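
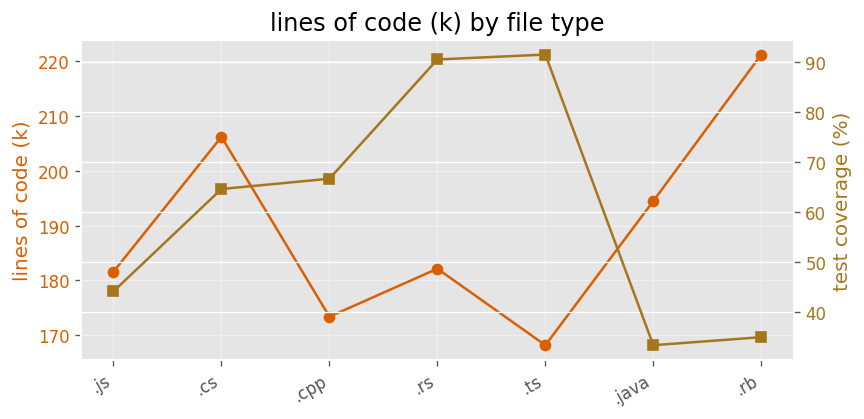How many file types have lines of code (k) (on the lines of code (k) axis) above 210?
Above 210: .rb.

1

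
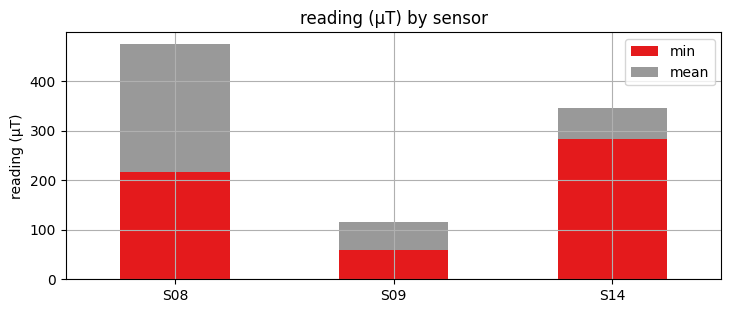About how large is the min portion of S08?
min top ≈ 200, bottom ≈ 0; segment ≈ 200.

≈ 200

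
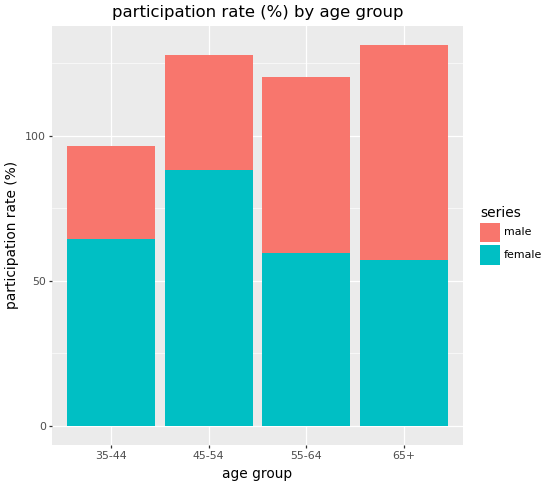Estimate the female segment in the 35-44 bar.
female top ≈ 60, bottom ≈ 0; segment ≈ 60.

≈ 60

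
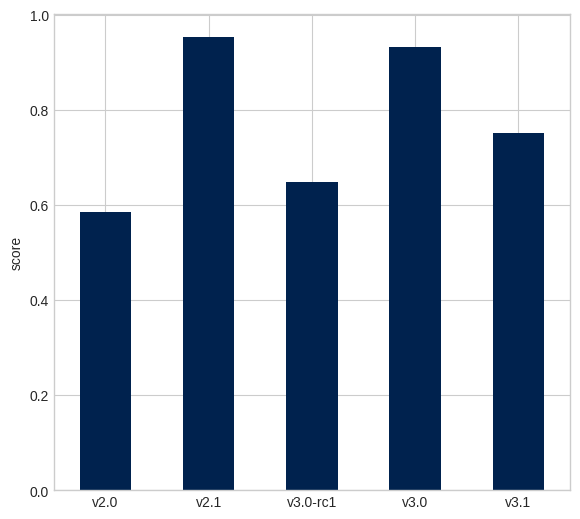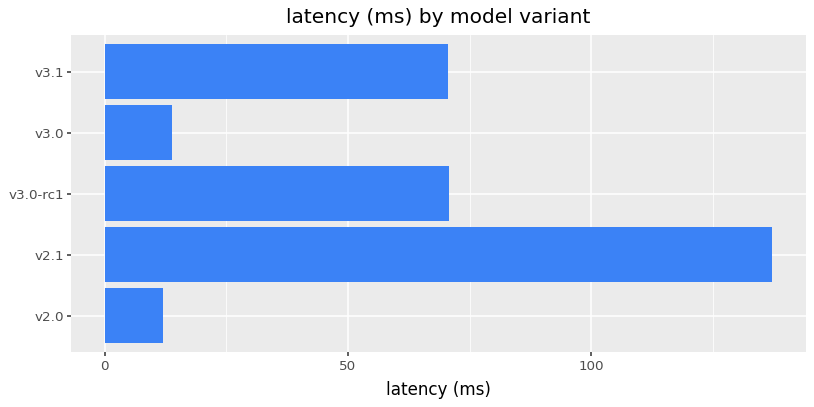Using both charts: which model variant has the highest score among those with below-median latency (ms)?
Chart 2 median latency (ms) ≈ 80; below-median model variants: v2.0, v3.0. Among those, v3.0 has the highest score (≈ 0.9).

v3.0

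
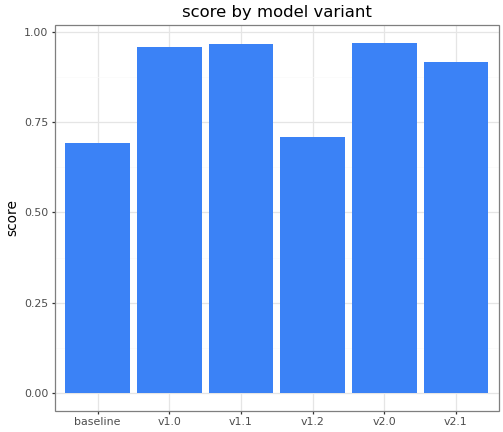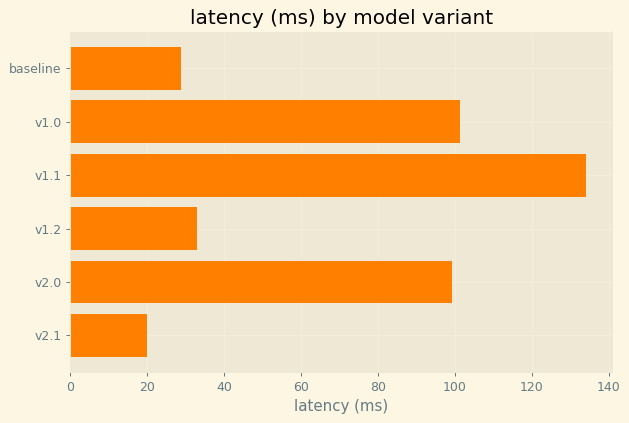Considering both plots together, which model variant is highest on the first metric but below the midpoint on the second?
v2.1

Chart 2 median latency (ms) ≈ 60; below-median model variants: baseline, v1.2, v2.1. Among those, v2.1 has the highest score (≈ 0.9).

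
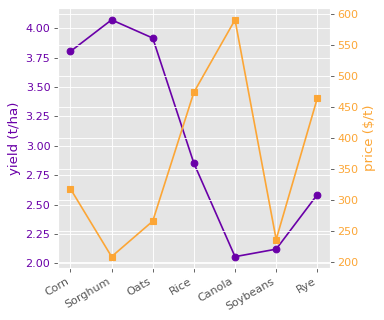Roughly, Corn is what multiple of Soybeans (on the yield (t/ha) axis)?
≈ 1.73×

Corn ≈ 3.8, Soybeans ≈ 2.2; 3.8/2.2 ≈ 1.73.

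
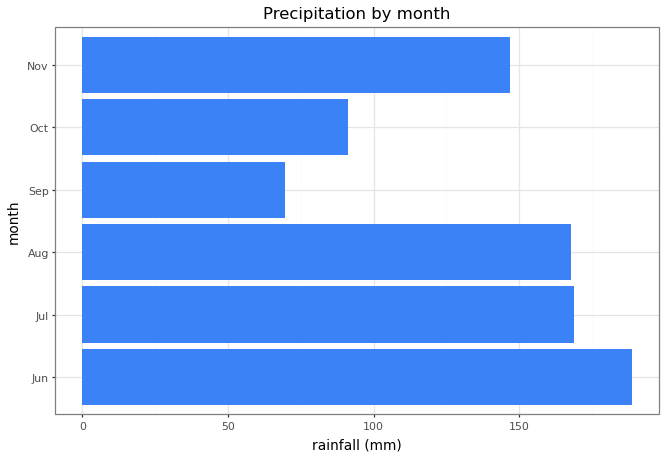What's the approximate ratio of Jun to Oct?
Jun ≈ 180, Oct ≈ 100; 180/100 ≈ 1.8.

≈ 1.8×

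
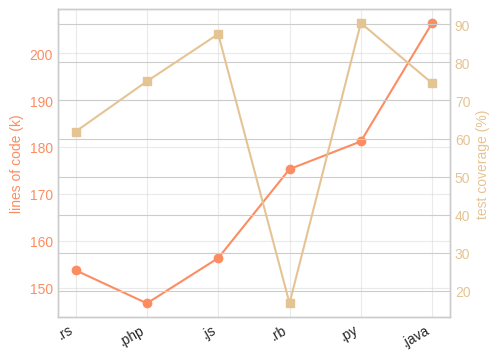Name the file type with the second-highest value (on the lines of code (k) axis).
Top 3 (on the lines of code (k) axis): .java ≈ 205, .py ≈ 180, .rb ≈ 175.

.py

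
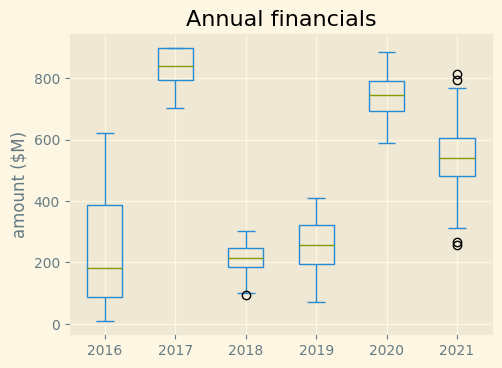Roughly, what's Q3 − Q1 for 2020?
Q3 ≈ 800, Q1 ≈ 700; IQR ≈ 100.

≈ 100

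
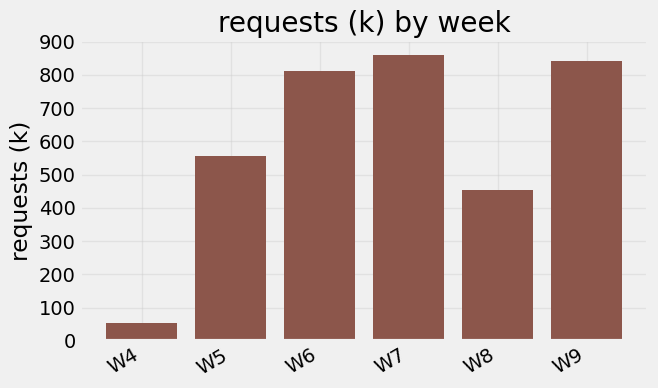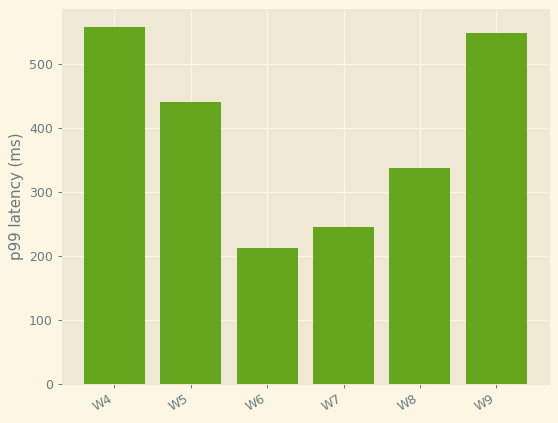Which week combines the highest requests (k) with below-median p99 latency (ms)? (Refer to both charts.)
W7

Chart 2 median p99 latency (ms) ≈ 400; below-median weeks: W6, W7, W8. Among those, W7 has the highest requests (k) (≈ 900).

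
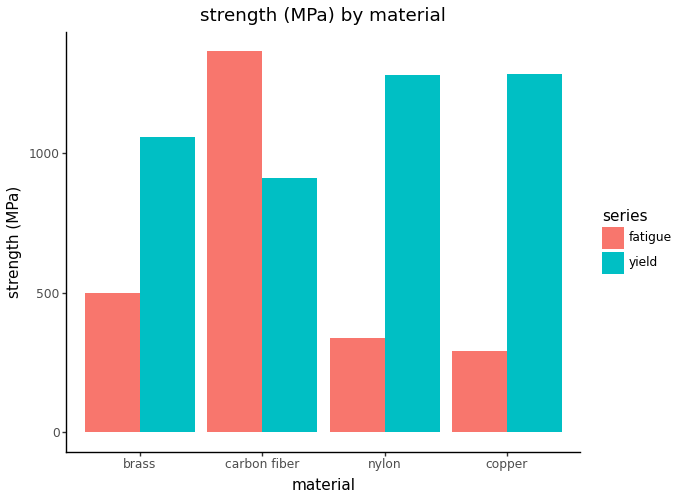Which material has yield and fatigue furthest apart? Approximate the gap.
copper: yield ≈ 1200, fatigue ≈ 200 → gap ≈ 1000. Next-largest (nylon) is only ≈ 800.

copper, ≈ 1000 MPa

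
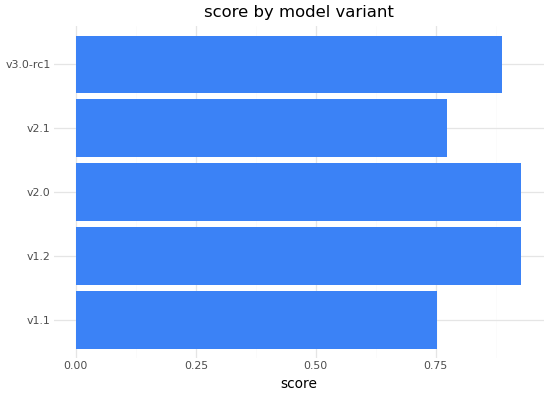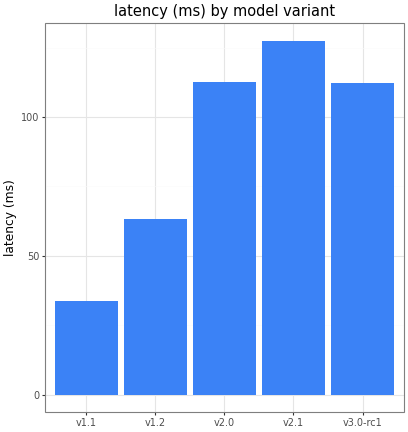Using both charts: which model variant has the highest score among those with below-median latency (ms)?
Chart 2 median latency (ms) ≈ 120; below-median model variants: v1.1, v1.2. Among those, v1.2 has the highest score (≈ 0.9).

v1.2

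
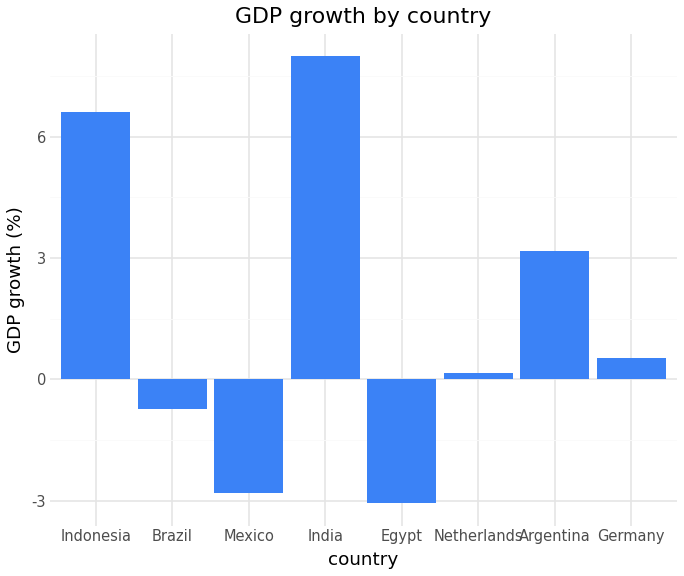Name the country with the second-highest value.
Indonesia

Top 3: India ≈ 8, Indonesia ≈ 7, Argentina ≈ 3.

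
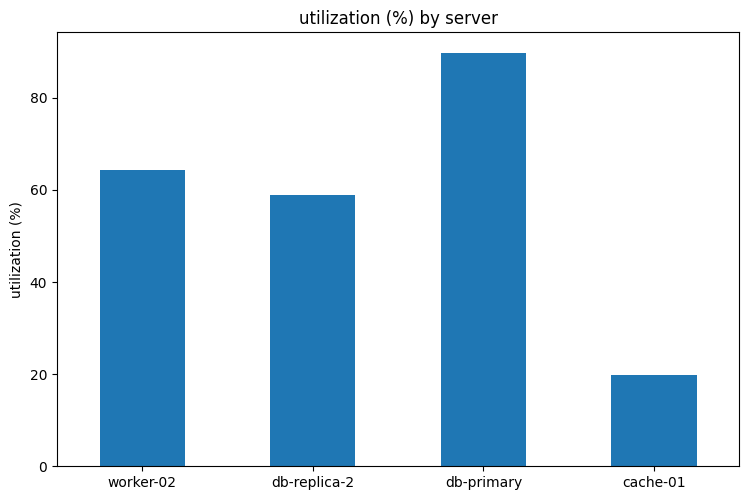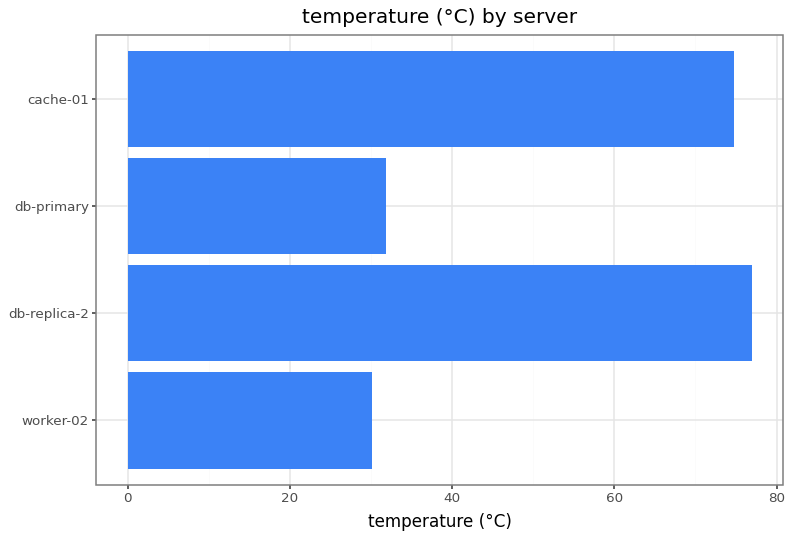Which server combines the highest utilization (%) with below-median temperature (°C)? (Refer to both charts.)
Chart 2 median temperature (°C) ≈ 50; below-median servers: worker-02, db-primary. Among those, db-primary has the highest utilization (%) (≈ 90).

db-primary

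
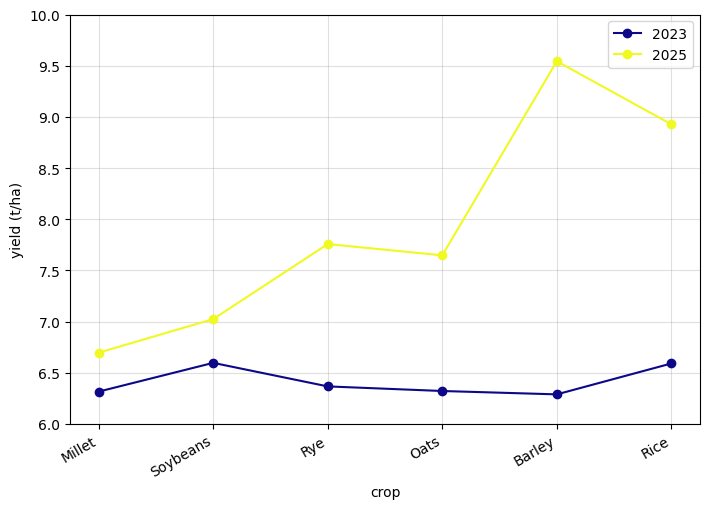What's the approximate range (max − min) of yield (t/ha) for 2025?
Max Barley ≈ 9.5, min Millet ≈ 6.5; range ≈ 3.0.

≈ 3.0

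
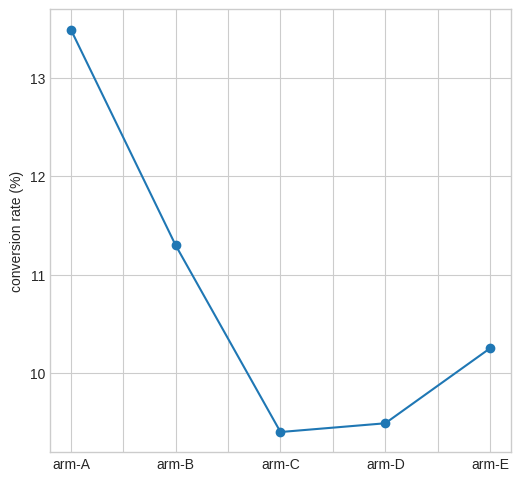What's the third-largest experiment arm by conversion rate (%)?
Top 4: arm-A ≈ 13.5, arm-B ≈ 11.5, arm-E ≈ 10.5, arm-D ≈ 9.5.

arm-E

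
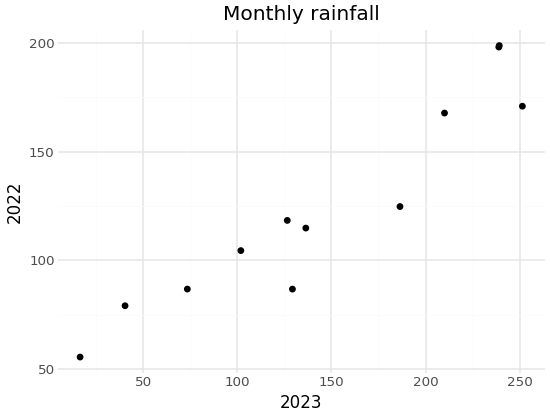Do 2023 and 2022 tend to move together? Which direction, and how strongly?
Points are positively correlated; strong (|r| ≈ 0.9).

positive, strong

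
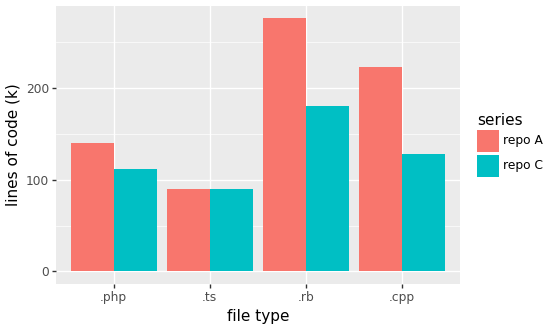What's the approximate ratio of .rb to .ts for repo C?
.rb ≈ 175, .ts ≈ 100; 175/100 ≈ 1.75.

≈ 1.75×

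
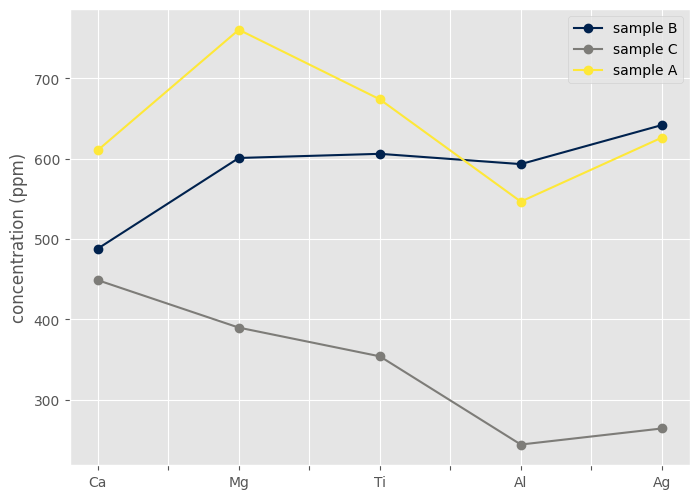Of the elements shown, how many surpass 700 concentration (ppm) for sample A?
Above 700: Mg.

1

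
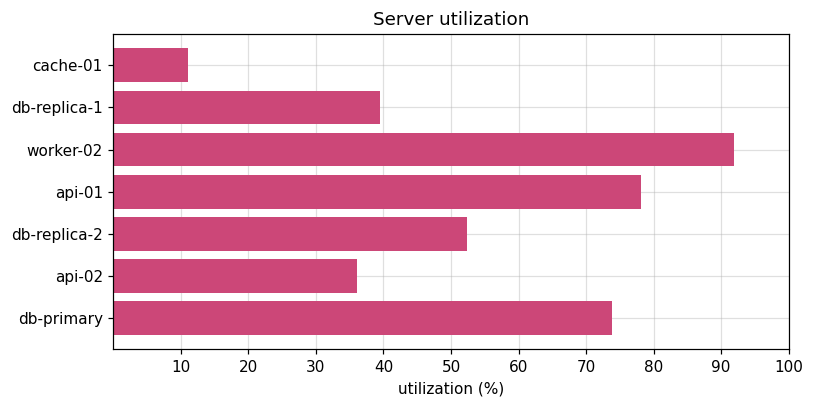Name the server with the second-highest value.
Top 3: worker-02 ≈ 90, api-01 ≈ 80, db-primary ≈ 70.

api-01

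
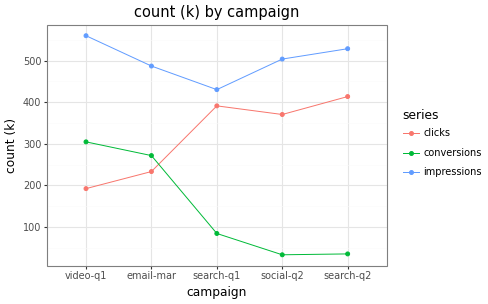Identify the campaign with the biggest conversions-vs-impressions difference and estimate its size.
search-q2, ≈ 500 k

search-q2: conversions ≈ 50, impressions ≈ 550 → gap ≈ 500. Next-largest (social-q2) is only ≈ 450.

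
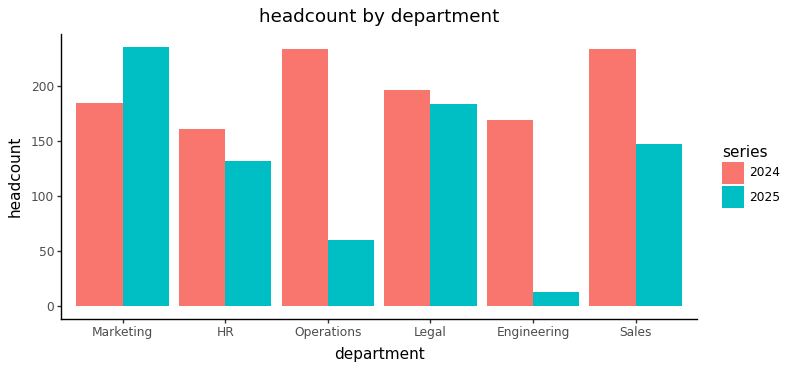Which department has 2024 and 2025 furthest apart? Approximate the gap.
Operations: 2024 ≈ 240, 2025 ≈ 60 → gap ≈ 180. Next-largest (Engineering) is only ≈ 140.

Operations, ≈ 180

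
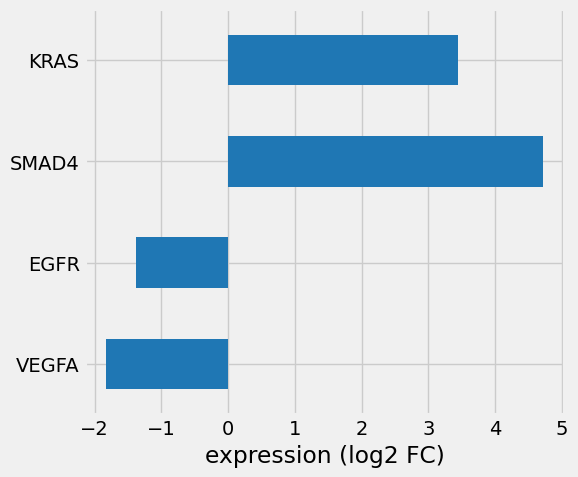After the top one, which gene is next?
Top 3: SMAD4 ≈ 5, KRAS ≈ 3, EGFR ≈ -1.

KRAS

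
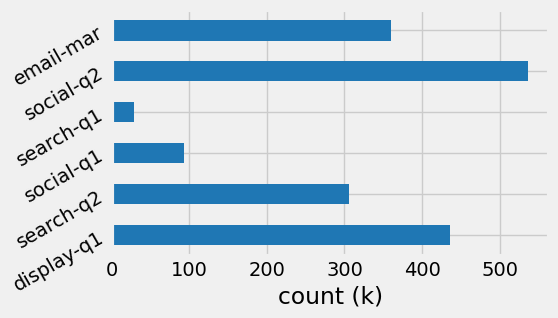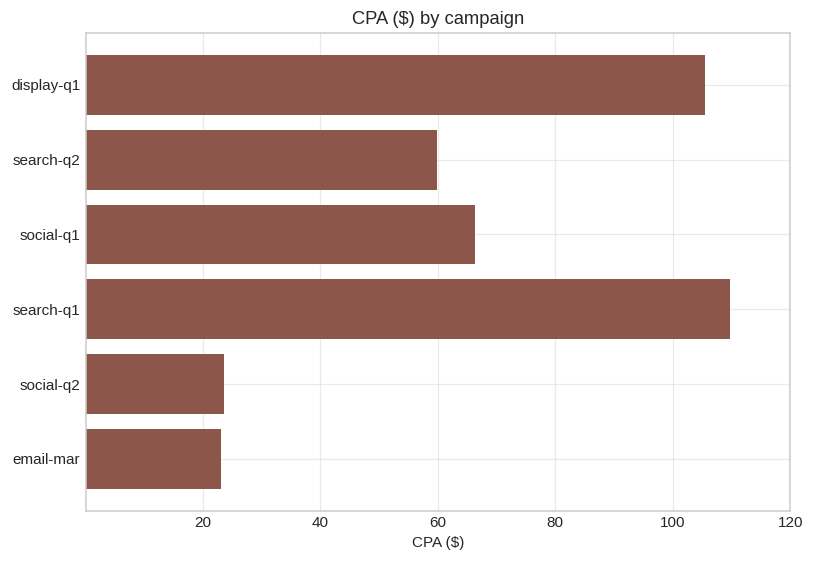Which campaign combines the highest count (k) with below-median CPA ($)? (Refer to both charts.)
social-q2

Chart 2 median CPA ($) ≈ 60; below-median campaigns: search-q2, social-q2, email-mar. Among those, social-q2 has the highest count (k) (≈ 550).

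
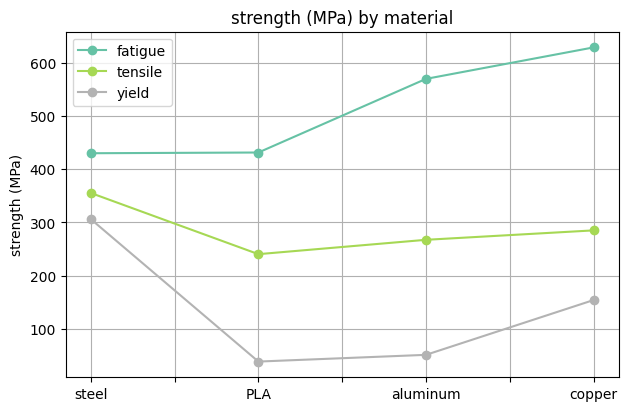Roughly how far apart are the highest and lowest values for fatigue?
Max copper ≈ 650, min steel ≈ 450; range ≈ 200.

≈ 200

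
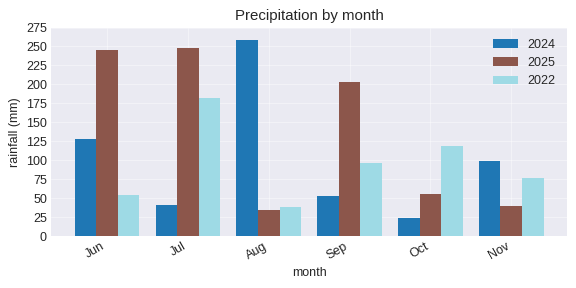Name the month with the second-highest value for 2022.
Oct

Top 3 for 2022: Jul ≈ 175, Oct ≈ 125, Sep ≈ 100.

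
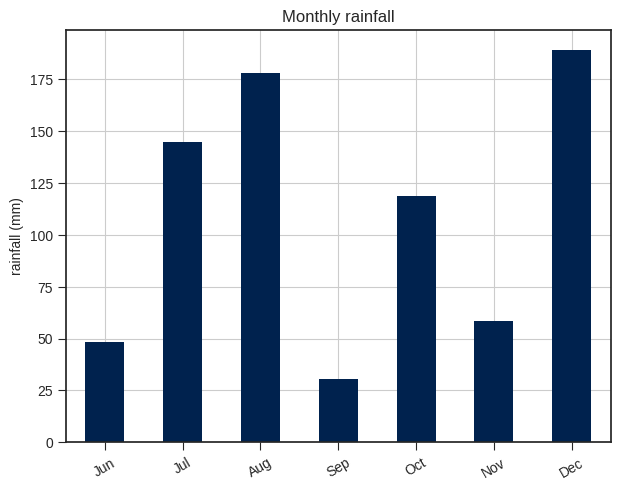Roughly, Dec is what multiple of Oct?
≈ 1.5×

Dec ≈ 180, Oct ≈ 120; 180/120 ≈ 1.5.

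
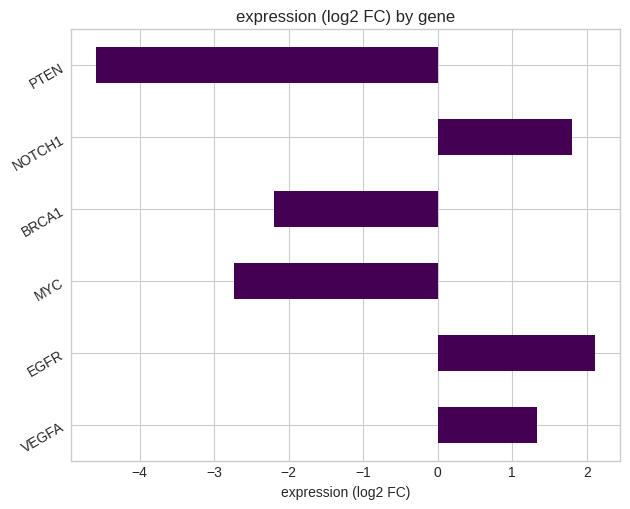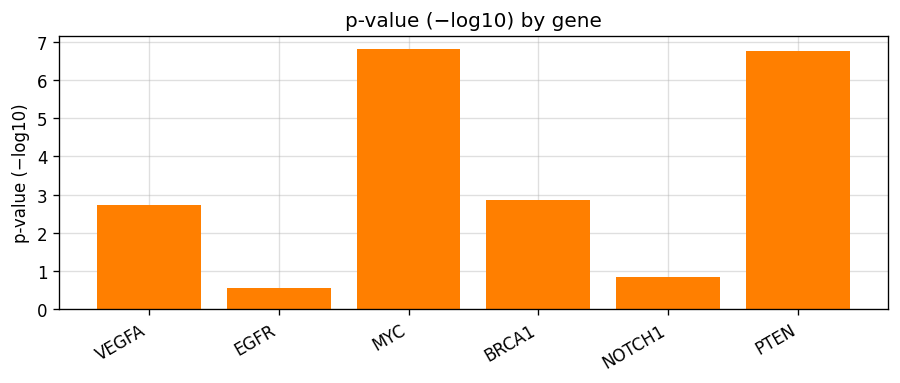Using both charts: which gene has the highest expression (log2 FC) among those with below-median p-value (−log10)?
EGFR

Chart 2 median p-value (−log10) ≈ 3; below-median genes: VEGFA, EGFR, NOTCH1. Among those, EGFR has the highest expression (log2 FC) (≈ 2.2).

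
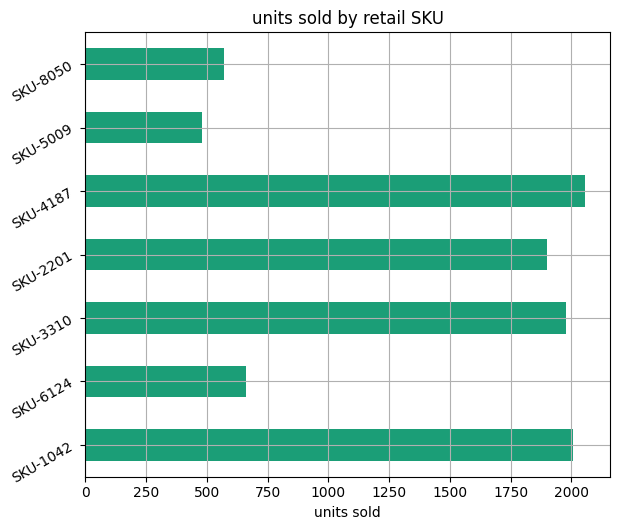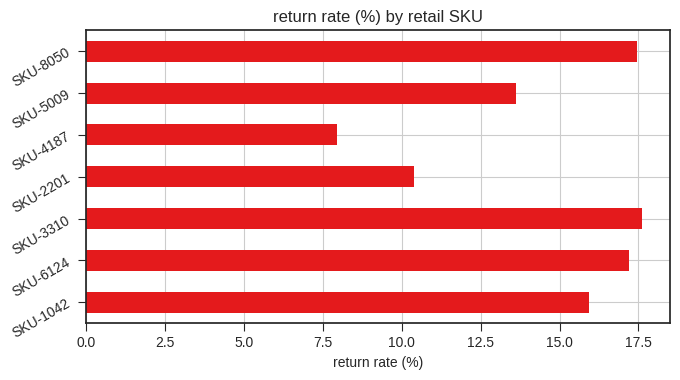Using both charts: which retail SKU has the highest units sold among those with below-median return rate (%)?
Chart 2 median return rate (%) ≈ 16; below-median retail SKUs: SKU-2201, SKU-4187, SKU-5009. Among those, SKU-4187 has the highest units sold (≈ 2000).

SKU-4187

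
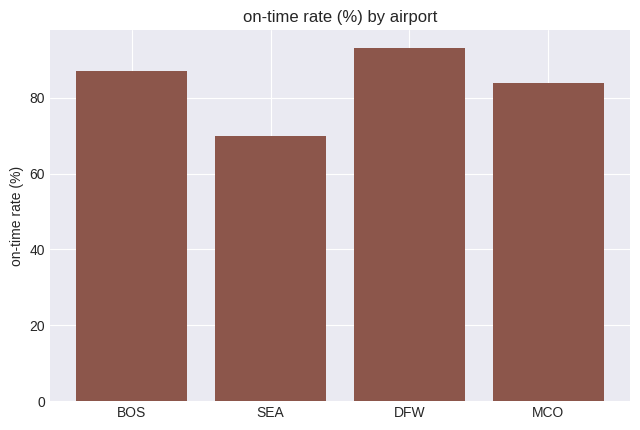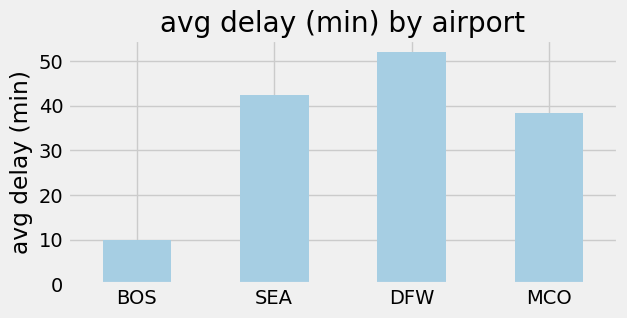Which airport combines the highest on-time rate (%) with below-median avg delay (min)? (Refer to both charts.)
Chart 2 median avg delay (min) ≈ 40; below-median airports: BOS, MCO. Among those, BOS has the highest on-time rate (%) (≈ 90).

BOS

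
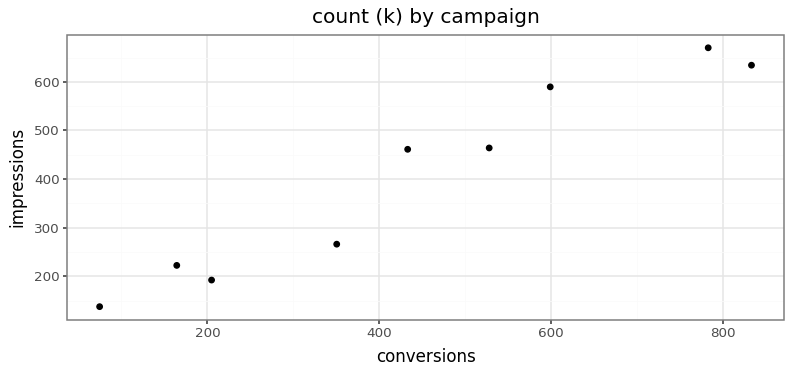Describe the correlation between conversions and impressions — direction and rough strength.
positive, strong

Points are positively correlated; strong (|r| ≈ 1.0).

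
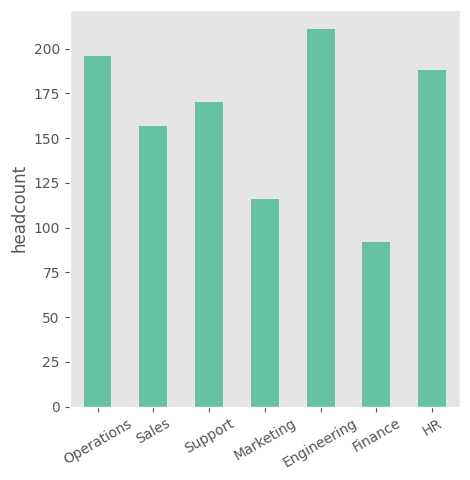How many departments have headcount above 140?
Above 140: Operations, Sales, Support, Engineering, HR.

5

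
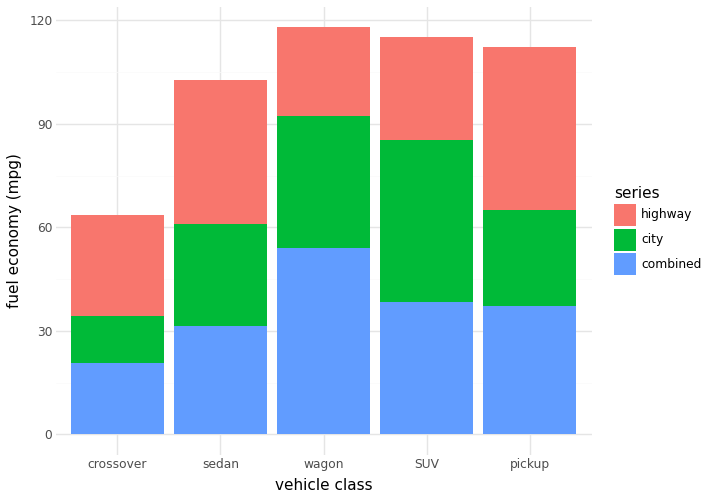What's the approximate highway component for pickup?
highway top ≈ 110, bottom ≈ 60; segment ≈ 50.

≈ 50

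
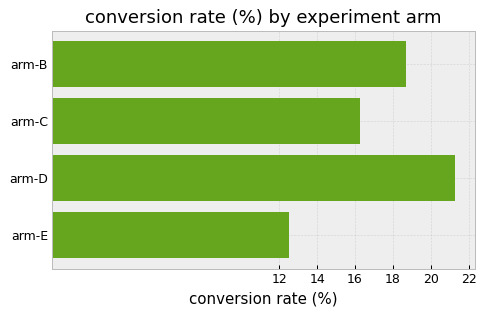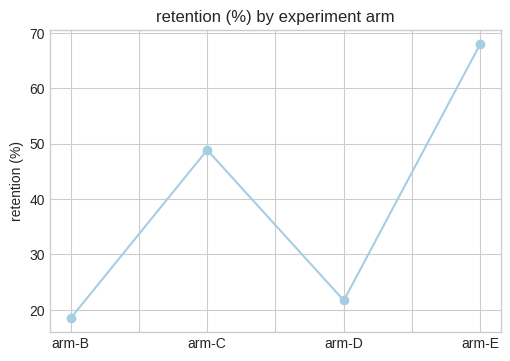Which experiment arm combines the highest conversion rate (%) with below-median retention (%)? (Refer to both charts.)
arm-D

Chart 2 median retention (%) ≈ 40; below-median experiment arms: arm-B, arm-D. Among those, arm-D has the highest conversion rate (%) (≈ 22).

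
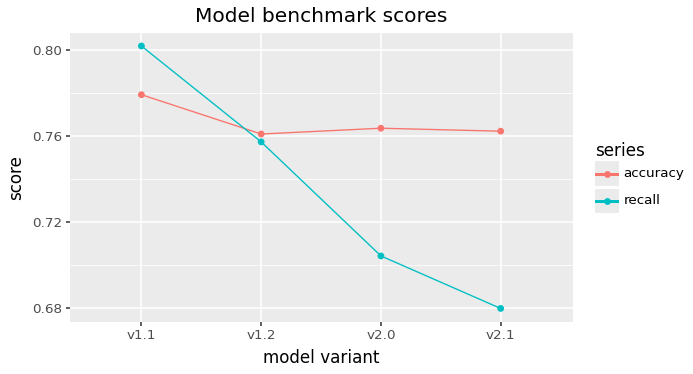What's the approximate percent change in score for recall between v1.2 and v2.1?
≈ -10.5%

v1.2 ≈ 0.76, v2.1 ≈ 0.68; (0.68 − 0.76) / 0.76 ≈ -10.5%.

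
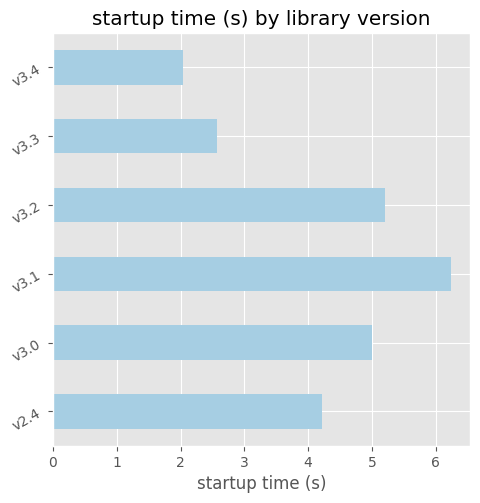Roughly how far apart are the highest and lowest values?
Max v3.1 ≈ 6, min v3.4 ≈ 2; range ≈ 4.

≈ 4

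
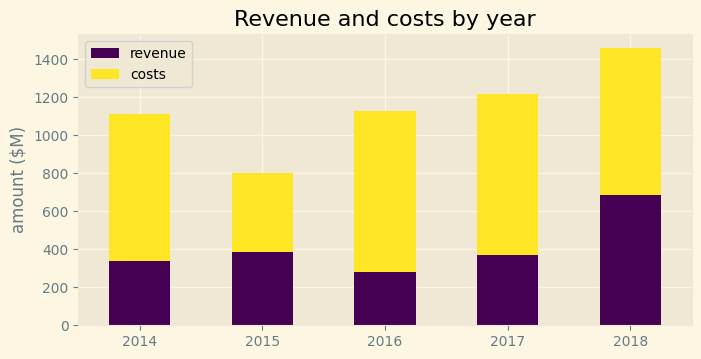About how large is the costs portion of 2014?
≈ 800

costs top ≈ 1200, bottom ≈ 400; segment ≈ 800.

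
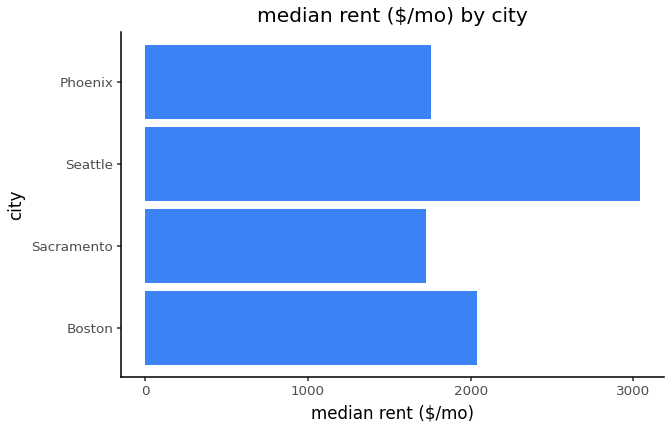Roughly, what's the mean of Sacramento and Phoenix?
(1500 + 2000) / 2 ≈ 1750.

≈ 1750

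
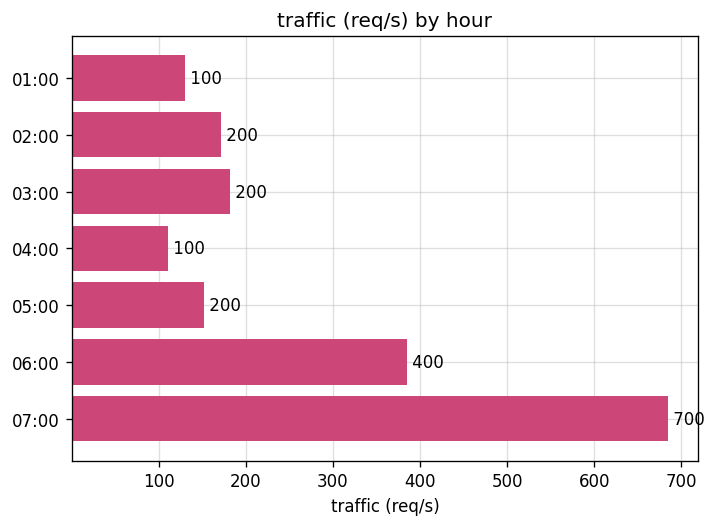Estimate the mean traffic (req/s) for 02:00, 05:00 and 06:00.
(200 + 200 + 400) / 3 ≈ 267.

≈ 267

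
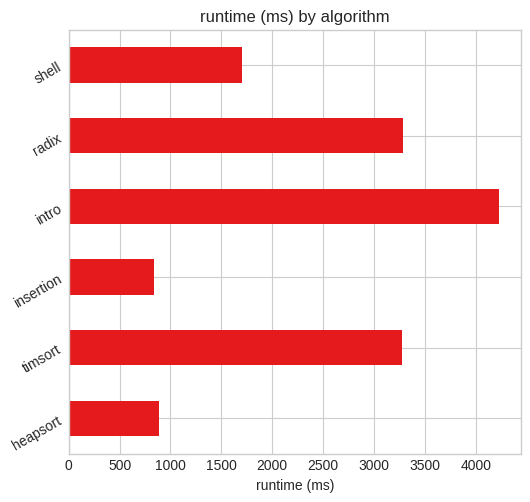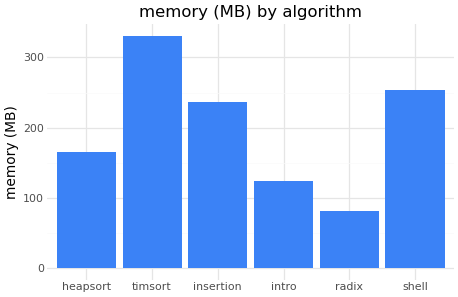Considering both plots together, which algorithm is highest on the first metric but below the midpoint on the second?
intro

Chart 2 median memory (MB) ≈ 200; below-median algorithms: heapsort, intro, radix. Among those, intro has the highest runtime (ms) (≈ 4000).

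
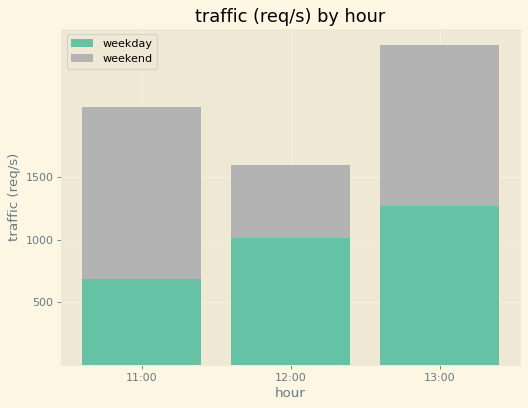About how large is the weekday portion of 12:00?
weekday top ≈ 1000, bottom ≈ 0; segment ≈ 1000.

≈ 1000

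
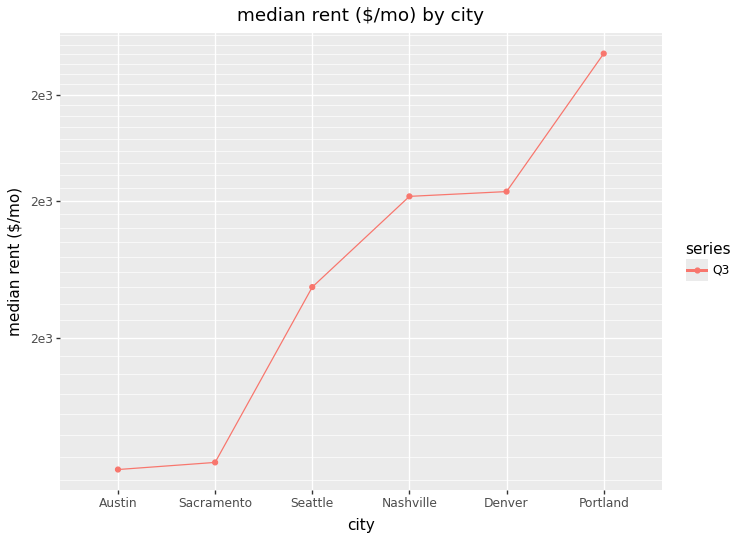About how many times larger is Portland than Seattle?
≈ 1.75×

Portland ≈ 2800, Seattle ≈ 1600; 2800/1600 ≈ 1.75.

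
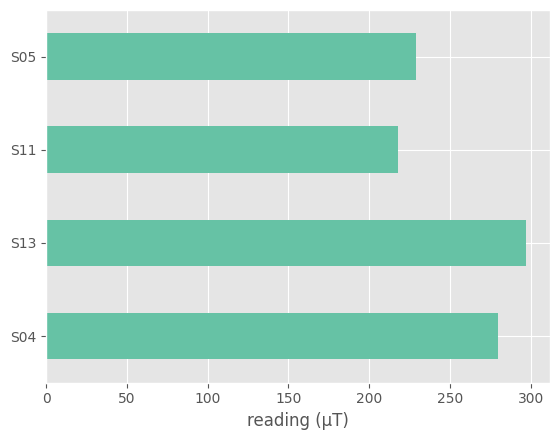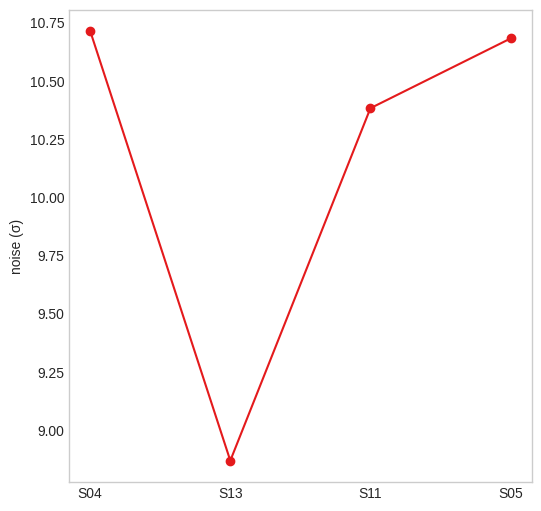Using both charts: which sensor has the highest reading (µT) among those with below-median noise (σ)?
S13

Chart 2 median noise (σ) ≈ 11; below-median sensors: S13, S11. Among those, S13 has the highest reading (µT) (≈ 300).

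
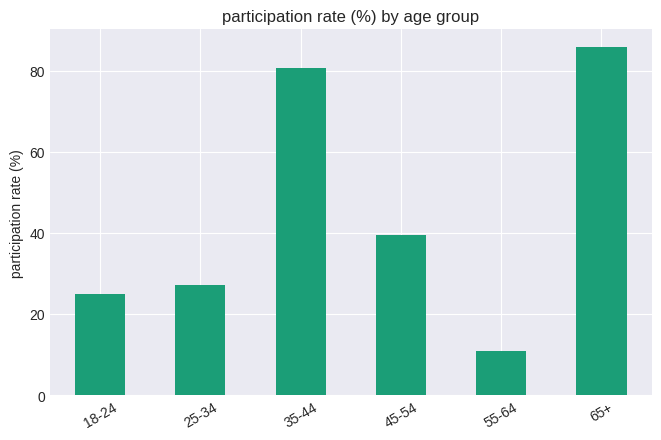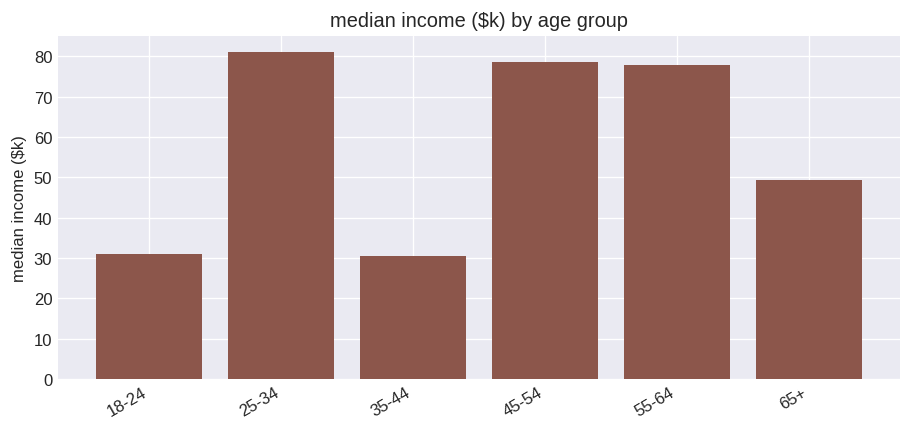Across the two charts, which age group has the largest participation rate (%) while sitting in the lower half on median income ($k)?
Chart 2 median median income ($k) ≈ 60; below-median age groups: 18-24, 35-44, 65+. Among those, 65+ has the highest participation rate (%) (≈ 90).

65+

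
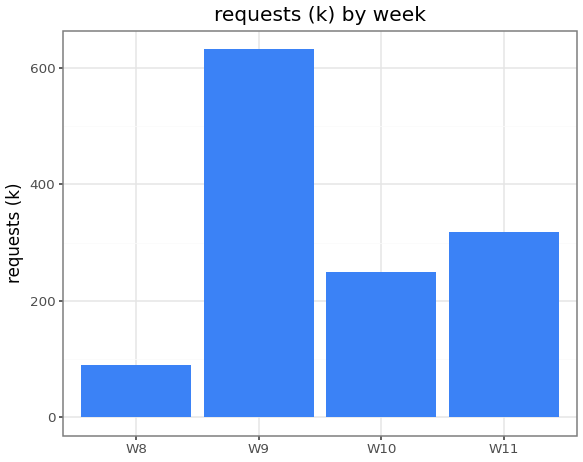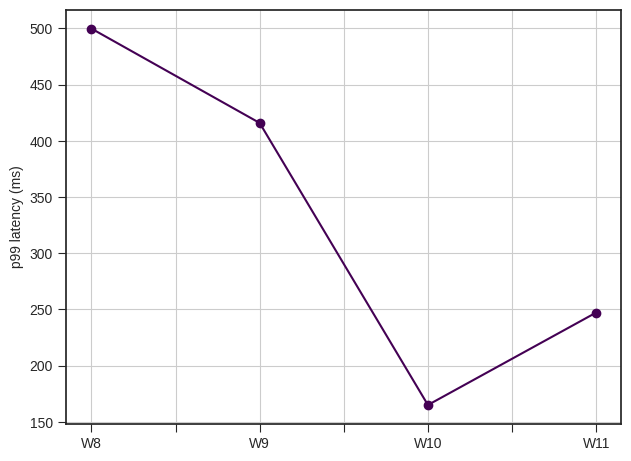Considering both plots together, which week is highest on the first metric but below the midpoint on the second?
Chart 2 median p99 latency (ms) ≈ 350; below-median weeks: W10, W11. Among those, W11 has the highest requests (k) (≈ 300).

W11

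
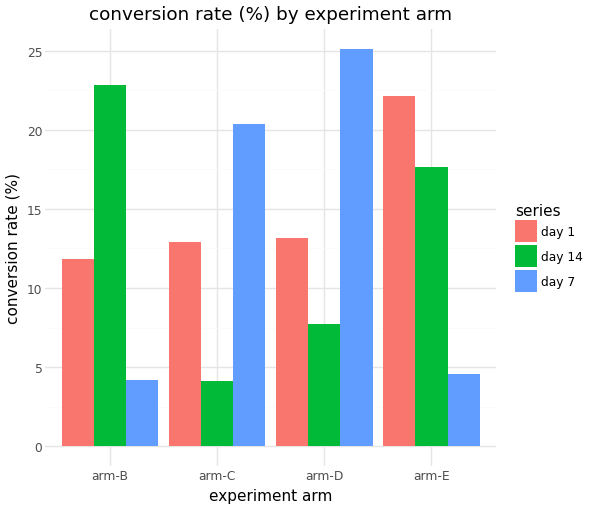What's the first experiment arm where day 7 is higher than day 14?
arm-B: day 7 ≈ 5 vs day 14 ≈ 25 (not yet); arm-C: day 7 ≈ 20 vs day 14 ≈ 5 (first crossover).

arm-C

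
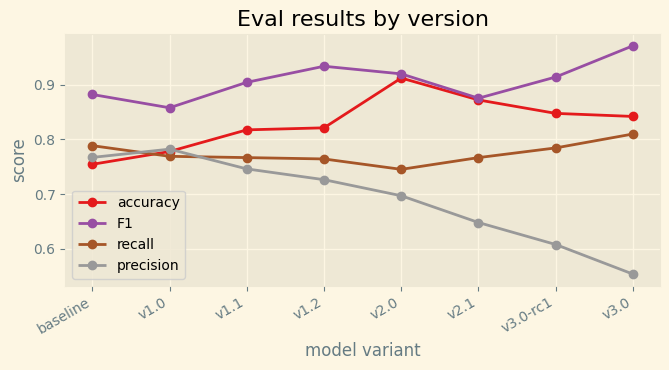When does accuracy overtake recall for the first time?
v1.0

baseline: accuracy ≈ 0.75 vs recall ≈ 0.80 (not yet); v1.0: accuracy ≈ 0.80 vs recall ≈ 0.75 (first crossover).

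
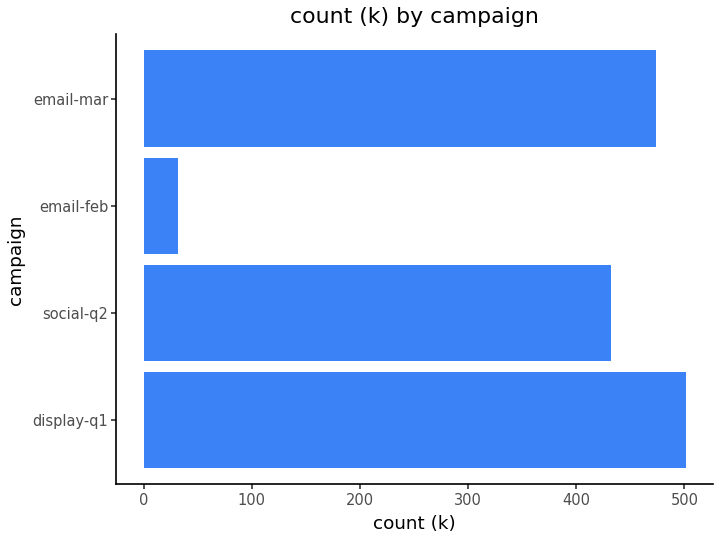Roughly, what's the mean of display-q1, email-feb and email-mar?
(500 + 50 + 450) / 3 ≈ 333.

≈ 333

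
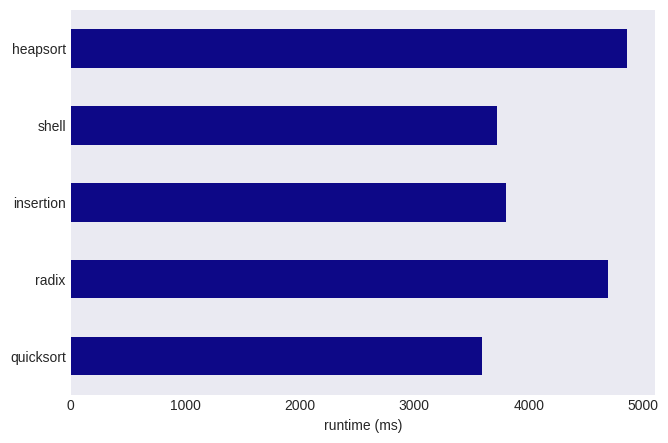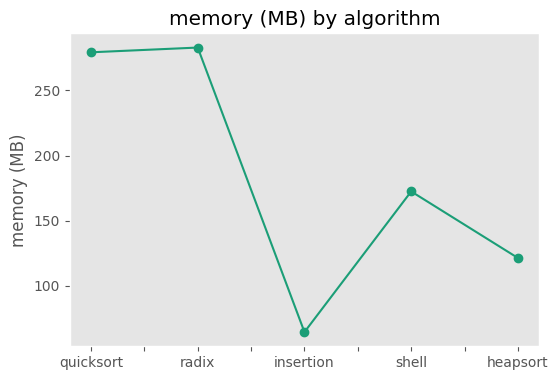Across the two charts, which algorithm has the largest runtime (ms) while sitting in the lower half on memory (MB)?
Chart 2 median memory (MB) ≈ 150; below-median algorithms: insertion, heapsort. Among those, heapsort has the highest runtime (ms) (≈ 5000).

heapsort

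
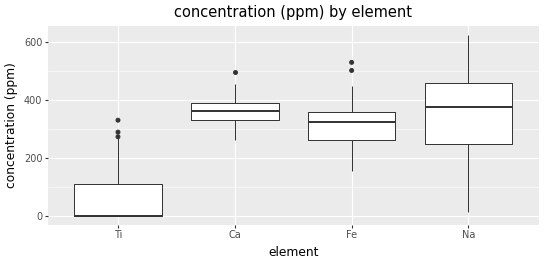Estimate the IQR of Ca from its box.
≈ 50

Q3 ≈ 400, Q1 ≈ 350; IQR ≈ 50.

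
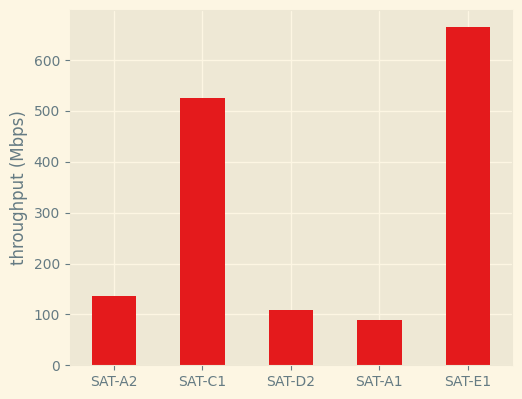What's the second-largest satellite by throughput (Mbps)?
Top 3: SAT-E1 ≈ 700, SAT-C1 ≈ 500, SAT-A2 ≈ 100.

SAT-C1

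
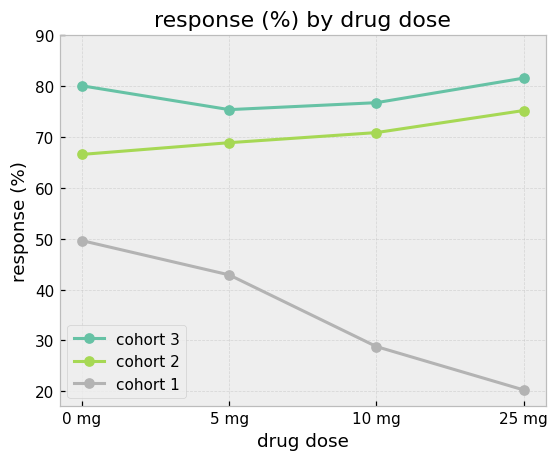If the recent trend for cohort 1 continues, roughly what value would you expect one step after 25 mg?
≈ 10

Last three: 40, 30, 20 → slope ≈ -10/step → next ≈ 10.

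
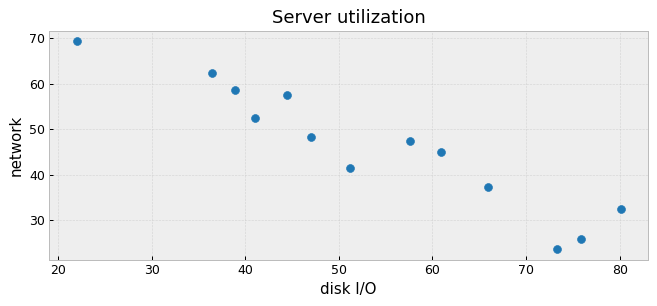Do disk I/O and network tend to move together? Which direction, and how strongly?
Points are negatively correlated; strong (|r| ≈ 0.9).

negative, strong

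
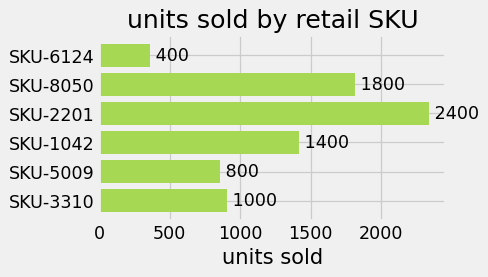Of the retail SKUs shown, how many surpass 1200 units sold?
Above 1200: SKU-8050, SKU-2201, SKU-1042.

3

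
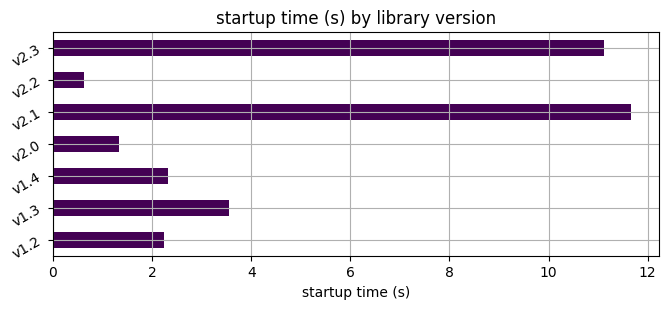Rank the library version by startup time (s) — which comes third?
v1.3

Top 4: v2.1 ≈ 12, v2.3 ≈ 11, v1.3 ≈ 4, v1.4 ≈ 2.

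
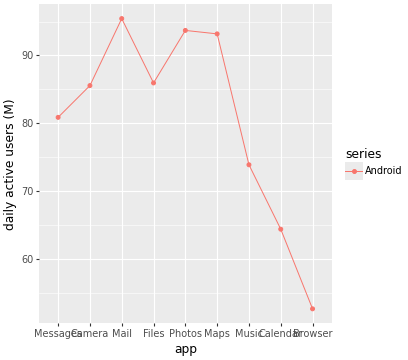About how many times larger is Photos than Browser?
≈ 1.73×

Photos ≈ 95, Browser ≈ 55; 95/55 ≈ 1.73.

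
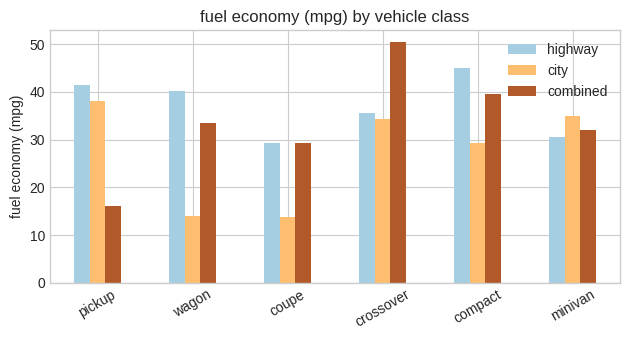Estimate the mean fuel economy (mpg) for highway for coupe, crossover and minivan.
≈ 32

(30 + 35 + 30) / 3 ≈ 32.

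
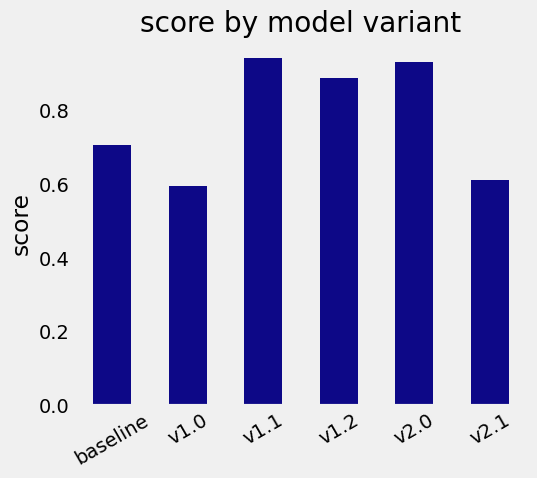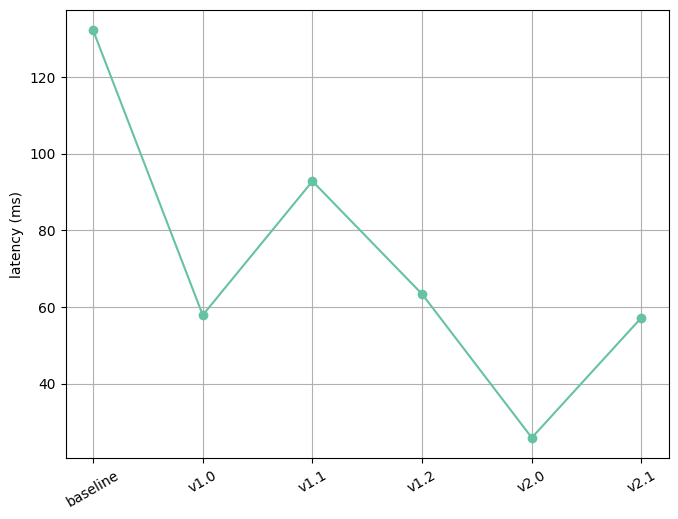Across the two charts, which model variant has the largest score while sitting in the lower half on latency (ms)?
Chart 2 median latency (ms) ≈ 60; below-median model variants: v1.0, v2.0, v2.1. Among those, v2.0 has the highest score (≈ 0.9).

v2.0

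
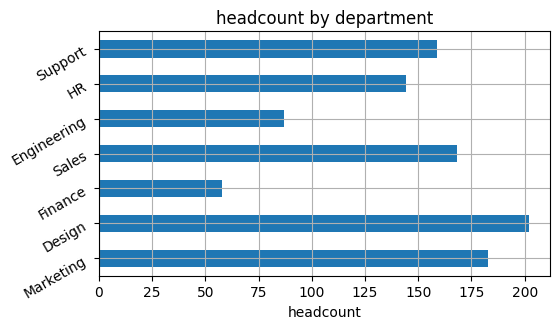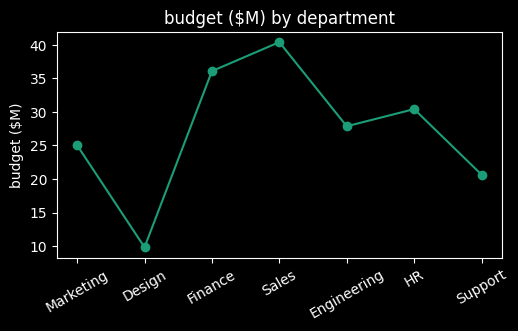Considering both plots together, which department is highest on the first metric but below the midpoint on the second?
Chart 2 median budget ($M) ≈ 30; below-median departments: Marketing, Design, Support. Among those, Design has the highest headcount (≈ 200).

Design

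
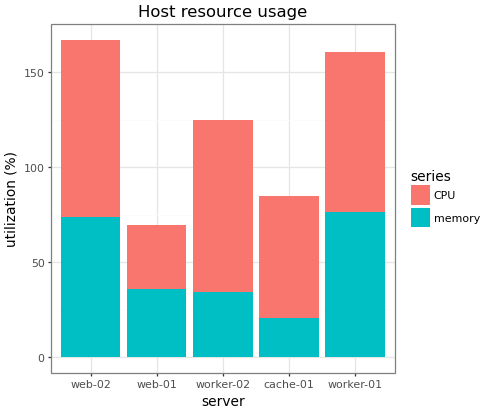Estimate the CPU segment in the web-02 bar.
CPU top ≈ 160, bottom ≈ 80; segment ≈ 80.

≈ 80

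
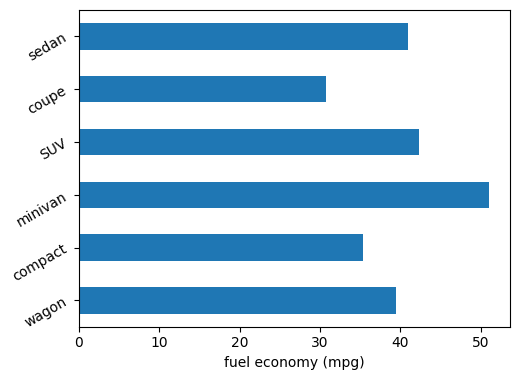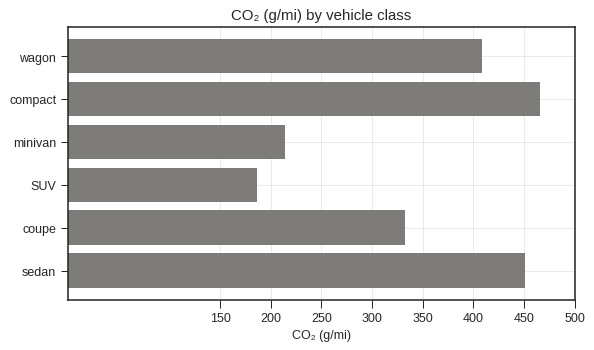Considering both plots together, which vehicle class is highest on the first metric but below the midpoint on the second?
minivan

Chart 2 median CO₂ (g/mi) ≈ 350; below-median vehicle classes: minivan, SUV, coupe. Among those, minivan has the highest fuel economy (mpg) (≈ 50).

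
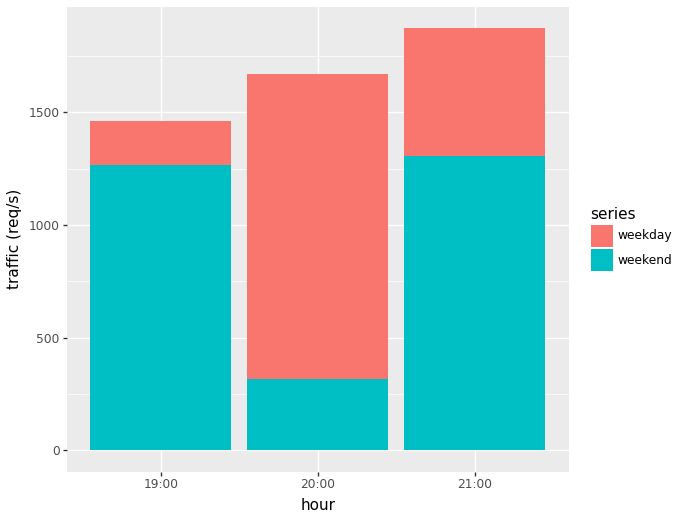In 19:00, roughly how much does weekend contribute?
≈ 1200

weekend top ≈ 1200, bottom ≈ 0; segment ≈ 1200.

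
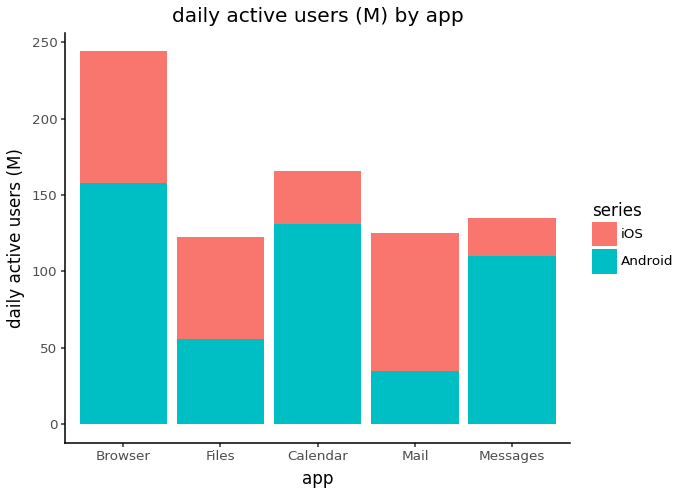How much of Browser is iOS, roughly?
≈ 100

iOS top ≈ 250, bottom ≈ 150; segment ≈ 100.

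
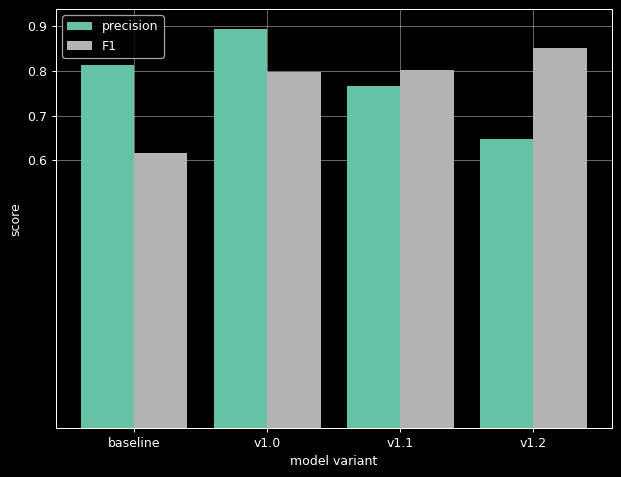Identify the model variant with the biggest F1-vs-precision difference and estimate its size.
v1.2: F1 ≈ 0.9, precision ≈ 0.6 → gap ≈ 0.3. Next-largest (baseline) is only ≈ 0.2.

v1.2, ≈ 0.3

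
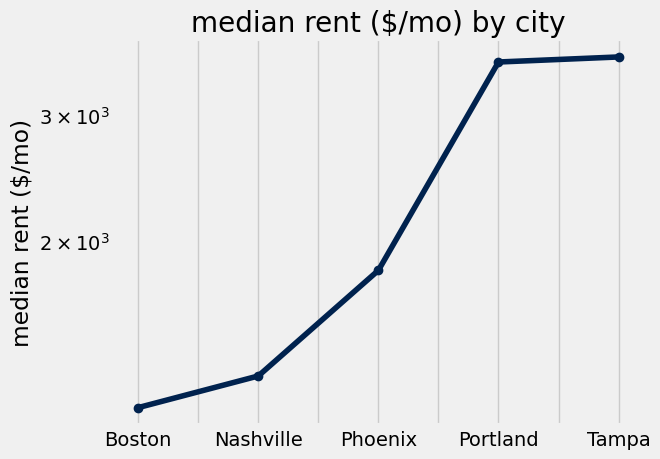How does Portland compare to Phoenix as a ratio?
Portland ≈ 3500, Phoenix ≈ 2000; 3500/2000 ≈ 1.75.

≈ 1.75×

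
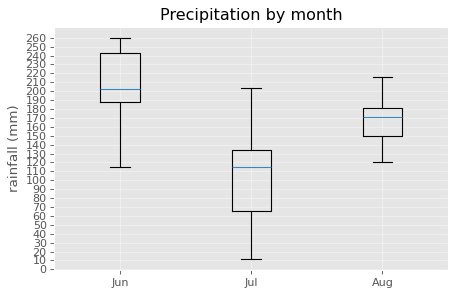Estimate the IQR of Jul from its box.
Q3 ≈ 130, Q1 ≈ 70; IQR ≈ 60.

≈ 60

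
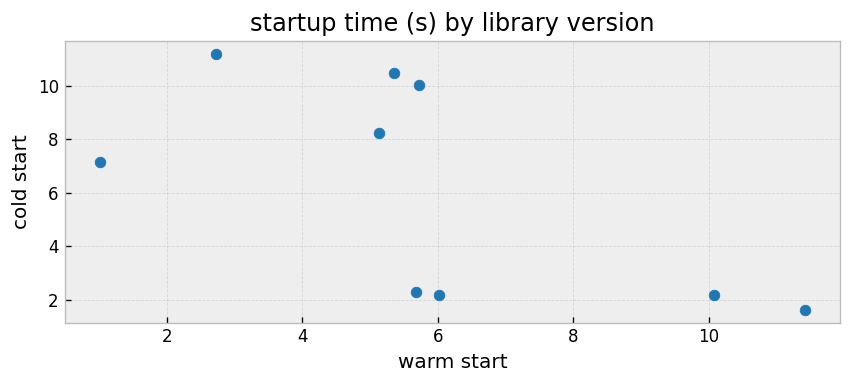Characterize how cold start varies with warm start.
Points are negatively correlated; moderate (|r| ≈ 0.6).

negative, moderate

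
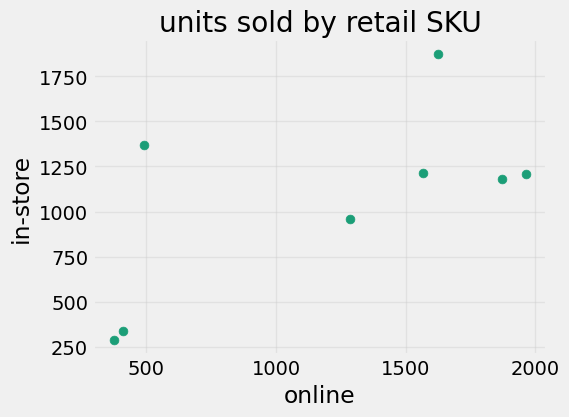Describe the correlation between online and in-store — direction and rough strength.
positive, moderate

Points are positively correlated; moderate (|r| ≈ 0.6).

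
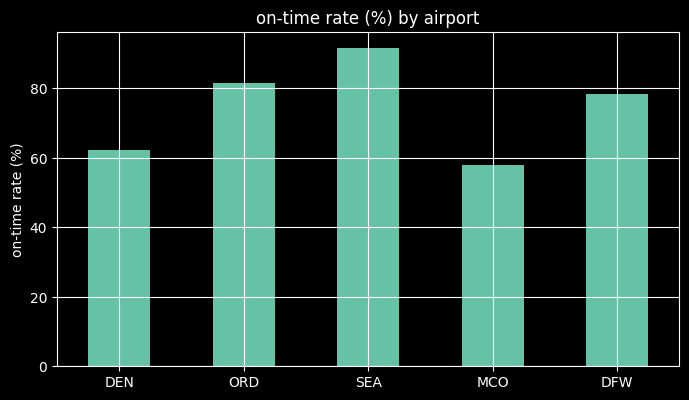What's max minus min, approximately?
Max SEA ≈ 90, min MCO ≈ 60; range ≈ 30.

≈ 30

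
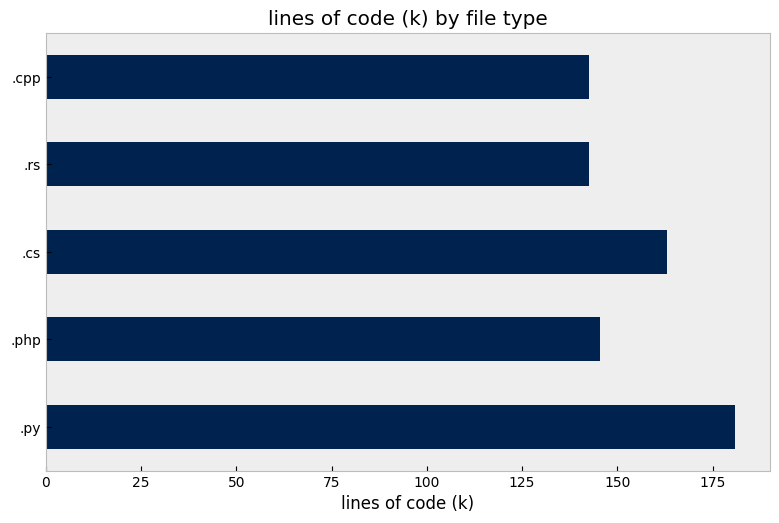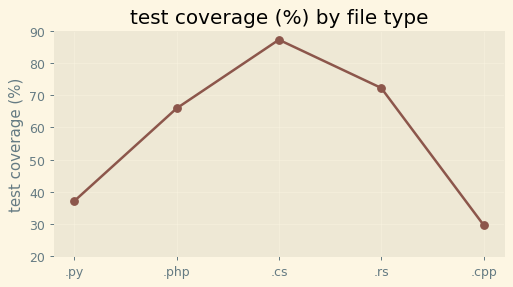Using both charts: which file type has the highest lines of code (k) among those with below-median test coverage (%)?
.py

Chart 2 median test coverage (%) ≈ 70; below-median file types: .py, .cpp. Among those, .py has the highest lines of code (k) (≈ 180).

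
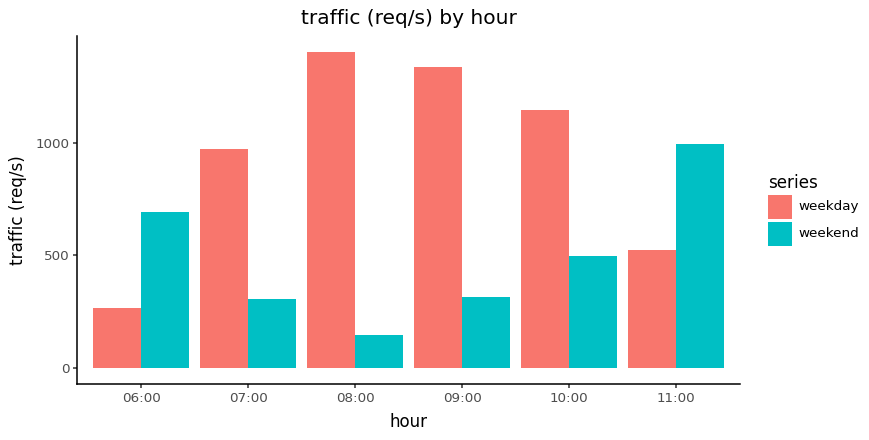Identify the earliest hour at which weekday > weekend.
06:00: weekday ≈ 200 vs weekend ≈ 600 (not yet); 07:00: weekday ≈ 1000 vs weekend ≈ 400 (first crossover).

07:00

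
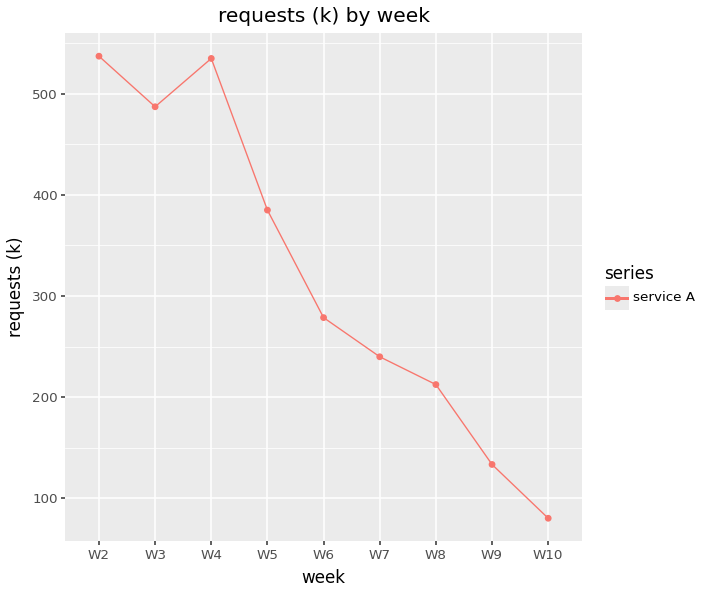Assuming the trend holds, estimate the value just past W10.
≈ 50

Last three: 200, 150, 100 → slope ≈ -50/step → next ≈ 50.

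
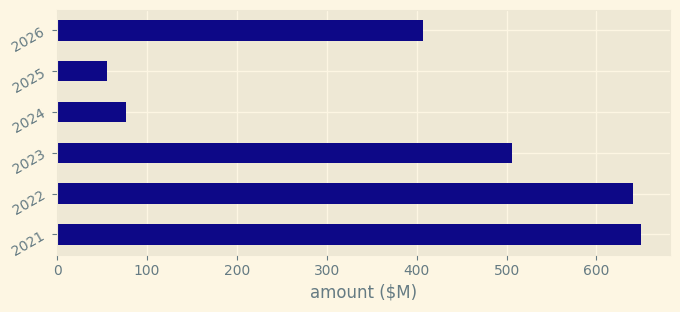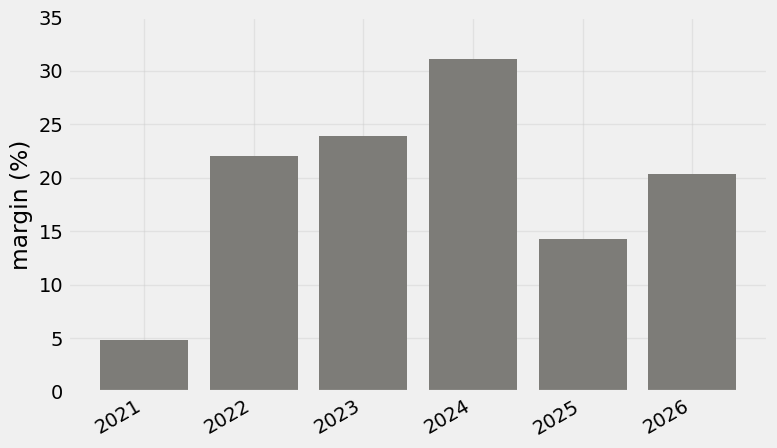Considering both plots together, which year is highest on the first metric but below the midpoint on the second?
Chart 2 median margin (%) ≈ 20; below-median years: 2021, 2025, 2026. Among those, 2021 has the highest amount ($M) (≈ 600).

2021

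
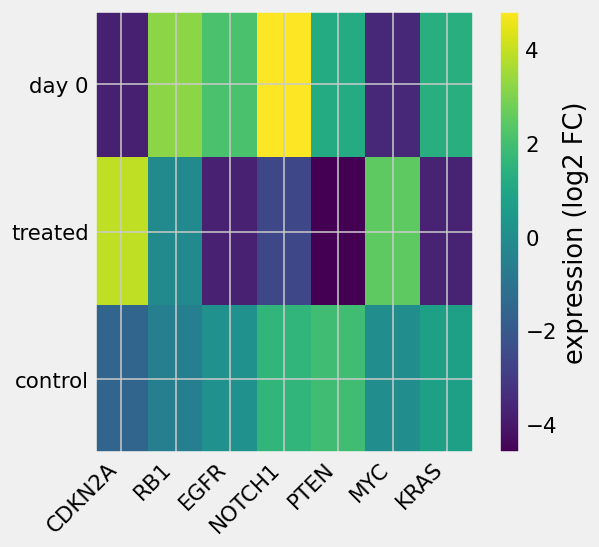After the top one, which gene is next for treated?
Top 3 for treated: CDKN2A ≈ 4, MYC ≈ 2, RB1 ≈ 0.

MYC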